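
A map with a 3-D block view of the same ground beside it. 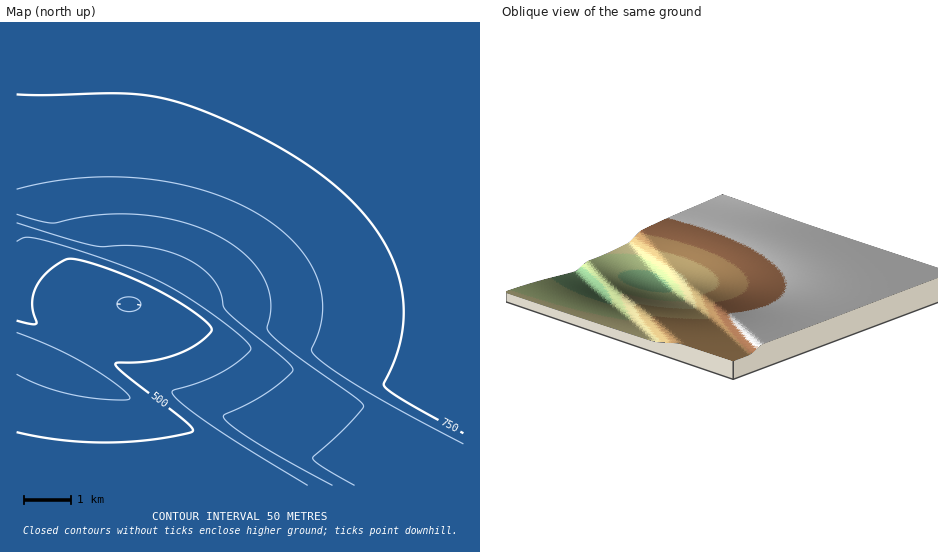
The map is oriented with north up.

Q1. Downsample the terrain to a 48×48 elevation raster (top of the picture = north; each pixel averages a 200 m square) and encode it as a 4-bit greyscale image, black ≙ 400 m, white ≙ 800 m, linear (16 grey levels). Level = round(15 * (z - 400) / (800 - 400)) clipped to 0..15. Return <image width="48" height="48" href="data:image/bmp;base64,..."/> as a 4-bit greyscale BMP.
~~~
<image width="48" height="48" href="data:image/bmp;base64,Qk32BAAAAAAAAHYAAAAoAAAAMAAAADAAAAABAAQAAAAAAIAEAAATCwAAEwsAABAAAAAAAAAAAAAAABEREQAiIiIAMzMzAERERABVVVUAZmZmAHd3dwCIiIgAmZmZAKqqqgC7u7sAzMzMAN3d3QDu7u4A////AFVVVVVVVVVVVVVVVVVVVWZ4maqqqqqqqkRERERERFVVVVVVVVVVZniZqqqqqqqqqkRERERERERERVVVVVVWeImaqqqqqqqqqkRERERERERERERFVVZniZmZqqqqqqqqqkREREREREREREREVWeJmZmZmqqqqqqqq0REREQzM0RERERFZ4iZmZmZmaqqqqqrzUMzMzMzMzMzM0RWeIiJmZmZmZqqqqvM3jMzMzMzMzMzNFZniIiIiZmZmZmqq7ze7jMzMiIiIiIzRWd3d4iIiJmZmZmqvN3u7jMiIiIiIiM0VmZ3d3eIiIiZmaq83d7u7iIiIhERIjRVVmZmZ3d3iIiJmrzd3d7u7iIhERESI0RVVVVmZmd3eIiZq83d3d7u7iEREREjNERERVVVZmZ3d4mrzN3d3d3u7hERESIzRERERERVVWZneJq8zN3d3d3u7hERIjMzMzMzNERFVVZniqu8zM3d3d3u7hEiMzMzMzMzMzREVWaJqru8zM3d3d3e7iMzMzMyIiIjMzNEVniaqru8zMzd3d3e7kRDMzIiIiIiIzNFZ4maqru7zMzd3d3e7kRDMzIiIiIiIzRWeImZqru7zMzd3d3e7kRDMyIiIiIiNFZ3iImZqru7zMzd3d3e7kRDMzIiIiIjRWd3iImZqru7zMzd3d3e7kRDMzIiIjNFZnd3iJmaqru8zMzd3d3u7kREMzMzM0VmZ3d4iJmaqru8zM3d3d3u7lREQzM0VWZ3d3eIiZmqq7u8zM3d3d3u7lVEREVWd3d3d4iImZqqu7vMzN3d3d7u7lVVVWd3d3d4iIiZmaqqu7zMzN3d3d7u7mZmd4iIiIiIiJmZmqqru8zMzd3d3d7u7neImZmZiImZmZmaqqu7vMzM3d3d3e7u7omamZmZmZmZmaqqq7u7zMzN3d3d3u7u7qqqqqqqqqqqqqqru7u8zMzd3d3d3u7u7ru6qqqqqqqqqru7u7zMzM3d3d3d7u7u7ru7u7u7u7u7u7u7vMzMzN3d3d3e7u7u7ru7u7u7u7u7u7vMzMzM3d3d3d3u7u7u7szMy7u7u7u8zMzMzMzd3d3d3d7u7u7u7szMzMzMzMzMzMzMzN3d3d3d3e7u7u7u7szMzMzMzMzMzMzN3d3d3d3d3u7u7u7u7szMzMzMzMzMzN3d3d3d3d3d7u7u7u7u7t3MzMzMzd3d3d3d3d3d3d3e7u7u7u7u7t3d3d3d3d3d3d3d3d3d3d3u7u7u7u7u7t3d3d3d3d3d3d3d3d3d3d7u7u7u7u7u7t3d3d3d3d3d3d3d3d3d3u7u7u7u7u7u7t3d3d3d3d3d3d3d3d3d7u7u7u7u7u7u7t3d3d3d3d3d3d3d3d3e7u7u7u7u7u7u7t3d3d3d3d3d3d3d3d3u7u7u7u7u7u7u7t3d3d3d3d3d3d3d3d3u7u7u7u7u7u7u7u7u7u7t3d3d3d3d3d7u7u7u7u7u7u7u7u7u7u7u7t3d3d3d3e7u7u7u7u7u7u7u7u7u7u7u7u7t3d3d3u7u7u7u7u7u7u7u7g=="/>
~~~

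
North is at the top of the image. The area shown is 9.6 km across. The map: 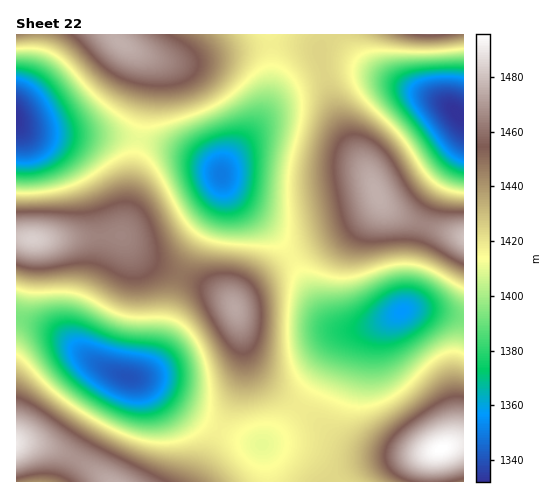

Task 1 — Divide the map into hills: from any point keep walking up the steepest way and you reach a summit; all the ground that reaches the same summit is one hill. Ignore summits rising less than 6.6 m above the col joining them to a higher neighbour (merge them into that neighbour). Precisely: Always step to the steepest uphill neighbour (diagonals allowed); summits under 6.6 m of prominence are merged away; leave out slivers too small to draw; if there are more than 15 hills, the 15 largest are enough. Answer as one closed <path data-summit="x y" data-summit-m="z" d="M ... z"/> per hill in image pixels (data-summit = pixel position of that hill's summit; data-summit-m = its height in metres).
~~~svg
<path data-summit="377 194" data-summit-m="1476" d="M354 68l-24 0-10 2-30 15-18 18-46 60-5 9 5 14 8 11 24 21 29 31 36 66 6 7 12 7 29-2 22-9 14-10 4-17 5-38 7-27 19-41 23-41 0-27-5-1-7-8-22-12-59-24z"/><path data-summit="32 239" data-summit-m="1483" d="M17 124l-1 193 39 15 34 26 24 14 14 5 11 0 12-10 10-16 21-77 37-70 3-13 0-18-8-7-24-12-43-14-34-4-77-3-10-3z"/><path data-summit="235 308" data-summit-m="1474" d="M222 178l-2 19-4 13-35 64-21 77-10 16-7 8-11 3 18 6 54 38 33 16 26 7 15-12 22-25 37-68 5-5 16-5-17-1-12-7-12-17-30-56-22-24-31-28z"/><path data-summit="120 43" data-summit-m="1476" d="M269 34l-252 0-1 89 4 4 15 6 77 3 34 4 43 14 24 12 8 7 5-10 28-35 12-21 6-27 0-31z"/><path data-summit="441 449" data-summit-m="1496" d="M423 309l-20 1-22 13-32 9-12 8-37 68-14 17-24 20 7 37 195-1 0-164z"/><path data-summit="17 443" data-summit-m="1490" d="M17 318l0 164 251-1-2-24-4-12-25-7-33-16-54-38-10-5-27-7-24-14-34-26z"/><path data-summit="463 238" data-summit-m="1480" d="M463 145l-22 40-19 41-7 27-6 44-5 13 19-1 35 7 6 0z"/><path data-summit="430 35" data-summit-m="1457" d="M463 34l-121 0 0 4 5 9 15 15 15 10 22 12 46 19 14 13 4 1z"/>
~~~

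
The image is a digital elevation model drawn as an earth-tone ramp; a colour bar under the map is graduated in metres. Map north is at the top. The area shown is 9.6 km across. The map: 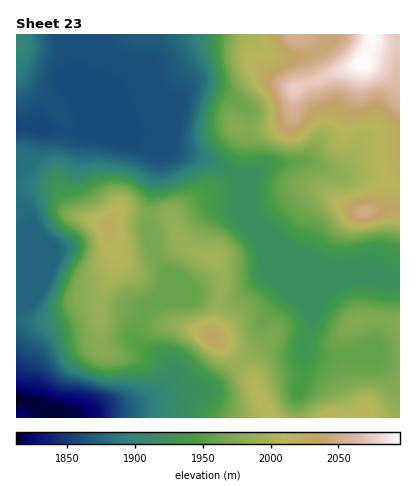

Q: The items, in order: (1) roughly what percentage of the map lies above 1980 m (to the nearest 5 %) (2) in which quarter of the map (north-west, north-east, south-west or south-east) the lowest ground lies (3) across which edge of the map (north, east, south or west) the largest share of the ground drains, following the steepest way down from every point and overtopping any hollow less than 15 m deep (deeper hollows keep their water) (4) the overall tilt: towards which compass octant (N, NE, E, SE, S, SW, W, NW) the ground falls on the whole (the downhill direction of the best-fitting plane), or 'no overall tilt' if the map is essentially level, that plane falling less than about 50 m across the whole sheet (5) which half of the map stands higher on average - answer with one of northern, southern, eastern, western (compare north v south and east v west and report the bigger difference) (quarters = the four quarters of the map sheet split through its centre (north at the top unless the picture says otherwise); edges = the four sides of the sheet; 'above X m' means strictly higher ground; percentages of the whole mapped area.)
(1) Ground above 1980 m makes up about 30 % of the sheet.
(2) The lowest ground is in the south-west quarter.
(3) Drainage is mainly to the west: more ground falls towards that edge than towards any other.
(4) The general tilt is down to the west (the land rises towards the east).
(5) On average the eastern half of the map is the higher ground.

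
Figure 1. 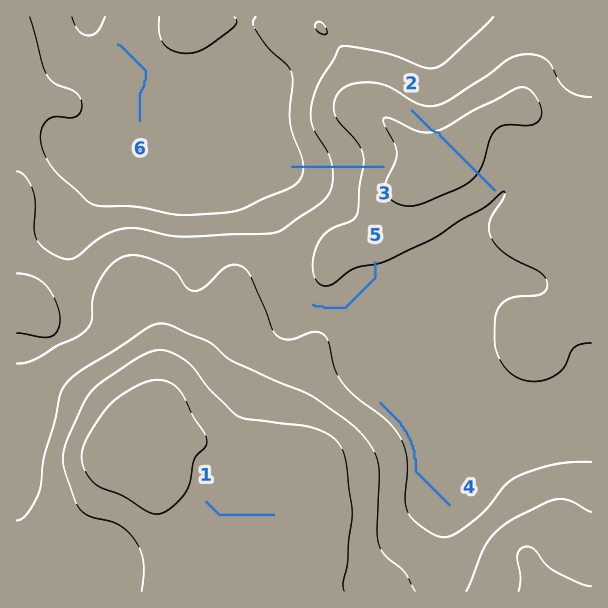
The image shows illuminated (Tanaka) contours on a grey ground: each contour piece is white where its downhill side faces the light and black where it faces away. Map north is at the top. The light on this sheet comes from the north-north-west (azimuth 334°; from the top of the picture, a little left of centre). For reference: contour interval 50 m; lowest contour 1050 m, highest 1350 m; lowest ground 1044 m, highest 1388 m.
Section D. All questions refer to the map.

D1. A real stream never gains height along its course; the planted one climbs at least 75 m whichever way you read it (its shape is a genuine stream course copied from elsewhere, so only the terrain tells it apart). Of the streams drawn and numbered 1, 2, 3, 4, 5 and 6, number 2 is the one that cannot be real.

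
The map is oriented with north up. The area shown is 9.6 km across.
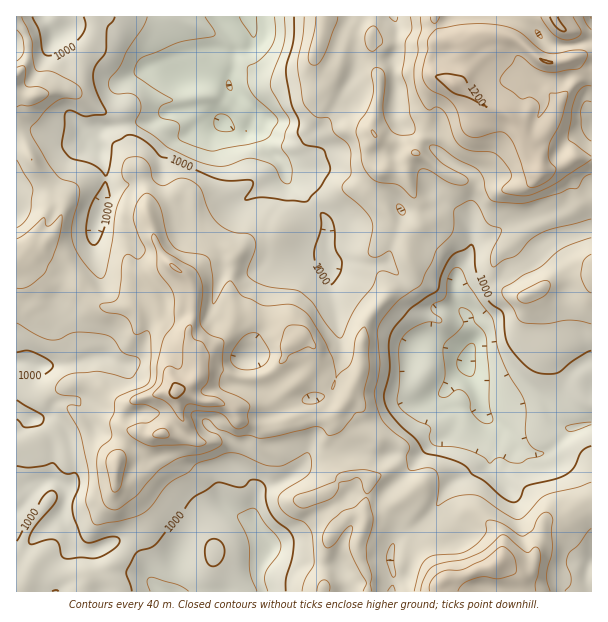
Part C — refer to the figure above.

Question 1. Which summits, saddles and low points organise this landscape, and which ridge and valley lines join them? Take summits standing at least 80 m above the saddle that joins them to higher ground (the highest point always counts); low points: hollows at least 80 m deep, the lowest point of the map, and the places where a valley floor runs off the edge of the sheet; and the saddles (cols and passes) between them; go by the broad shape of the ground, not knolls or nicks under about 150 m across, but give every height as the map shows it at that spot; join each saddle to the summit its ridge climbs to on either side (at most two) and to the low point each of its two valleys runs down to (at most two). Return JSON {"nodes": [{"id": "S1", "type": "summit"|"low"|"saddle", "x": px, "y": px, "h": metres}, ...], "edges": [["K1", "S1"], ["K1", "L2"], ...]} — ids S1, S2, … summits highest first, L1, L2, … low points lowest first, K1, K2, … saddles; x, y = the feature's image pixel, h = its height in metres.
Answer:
{"nodes": [
{"id": "S1", "type": "summit", "x": 453, "y": 84, "h": 1222},
{"id": "S2", "type": "summit", "x": 176, "y": 392, "h": 1209},
{"id": "S3", "type": "summit", "x": 495, "y": 564, "h": 1193},
{"id": "L1", "type": "low", "x": 467, "y": 365, "h": 870},
{"id": "L2", "type": "low", "x": 224, "y": 123, "h": 872},
{"id": "L3", "type": "low", "x": 269, "y": 546, "h": 940},
{"id": "K1", "type": "saddle", "x": 335, "y": 453, "h": 1066},
{"id": "K2", "type": "saddle", "x": 26, "y": 36, "h": 1047},
{"id": "K3", "type": "saddle", "x": 407, "y": 531, "h": 1046},
{"id": "K4", "type": "saddle", "x": 407, "y": 284, "h": 1044},
{"id": "K5", "type": "saddle", "x": 555, "y": 440, "h": 966}],
"edges": [["K1", "S2"], ["K1", "L1"], ["K1", "L3"], ["K2", "S1"], ["K2", "S2"], ["K2", "L2"], ["K3", "S2"], ["K3", "S3"], ["K3", "L1"], ["K4", "S1"], ["K4", "S2"], ["K4", "L1"], ["K4", "L2"], ["K5", "S1"], ["K5", "S3"], ["K5", "L1"]]}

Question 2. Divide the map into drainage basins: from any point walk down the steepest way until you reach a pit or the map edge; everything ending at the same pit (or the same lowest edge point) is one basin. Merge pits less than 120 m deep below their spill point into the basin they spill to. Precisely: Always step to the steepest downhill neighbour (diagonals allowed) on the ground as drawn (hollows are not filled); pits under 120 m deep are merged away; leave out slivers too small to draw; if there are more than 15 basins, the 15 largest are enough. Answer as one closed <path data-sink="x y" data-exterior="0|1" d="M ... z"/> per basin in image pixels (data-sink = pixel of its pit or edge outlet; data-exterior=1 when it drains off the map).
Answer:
<path data-sink="467 365" data-exterior="0" d="M591 16l-265 0-6 25-4 9 0 9 10 9 10 1-8 11 0 7 5 5 8 5 19-1 18 5-6 24 2 15-6 15 4 9 10 7-6 8-4 12 19 33 18 12-1 16 6 23-7 9-15 6-25 30-6 25 0 23-7 18-4 0-9-6-18-6-10-9 0-18-8-9-5-1-4 3-9-10-8-5-22-6-6-5-16 1-5-16 1-40-18 0-7 3-17 14-5-1 10-9 5-11 0-13-6-39-4-4-15-1-4 4-18 8-4 3 0 5 6 21 6 13 12 14-22 17-7-6-5 0-6 10 0 16 3 5 23-4 2 5 8 5 9 0 8-4 7 0 1 8-5 11 0 12 10 12 1 18-3 9-8 6-11 4-3 2-13 0-23 6-12 10-4 6 2 12 5 4 10 2-8 2-5 7-10 20 0 15 3 2 10 2 18-11 9-8-4-8 2-16 10-4 16-18 8 14 2 8 8 5 12 0 6-5 6-12 11-9 1-4 6 9 26 7 10-1 21-11 36 0-3 21 4 9 3 15 7 15-18 16 19 25 14-1 5 3 0 8-6 15 0 12 10 24 0 14 223 0z"/><path data-sink="224 123" data-exterior="0" d="M324 16l-307 0-1 5 6 6 6 14 0 15-4 12-8 7 0 50 18 40 12 17 4 10 0 15-19 39 10 1 4 5 15 6 18 20 6 15 12 11 15 4 21-2-2-13 4-12 4-4 5 0 7 6 22-17-12-14-6-13-6-26 4-3 18-8 4-4 15 1 4 4 6 39 0 13-5 11-10 9 5 1 20-16 24-2-3 41 5 16 16-1 6 5 22 6 8 5 9 10 4-3 5 1 8 9 0 18 10 9 30 12 8-18 0-23 6-25 25-30 10-2 8-7 4-11-6-18 1-16-18-12-19-33 4-12 6-8-10-7-4-9 6-15-2-15 6-24-18-5-19 1-13-10 0-7 6-9-8-3-10-9 0-9 9-26z"/><path data-sink="269 546" data-exterior="0" d="M41 247l-12 1-13 12 0 331 350 1 2-2 0-12-10-24 0-12 6-15 0-8-5-3-14 1-19-25 18-16-7-15-3-15-4-9 3-21-36 0-21 11-10 1-26-7-6-9 0 4-12 9-6 12-6 5-12 0-8-5-2-8-8-14-16 18-10 4-2 16 4 8-9 8-18 11-10-2-3-2 0-15 10-20 5-7 8-2-10-2-5-4-2-12 4-6 12-10 23-6 13 0 3-2 8-2 7-4 6-7 1-18-3-9-8-9 0-12 4-5 1-13-8-1-8 4-9 0-6-2-4-8-17 4-6 0-3-2-19 2-14-2-15-13-12-24-12-11-15-6z"/>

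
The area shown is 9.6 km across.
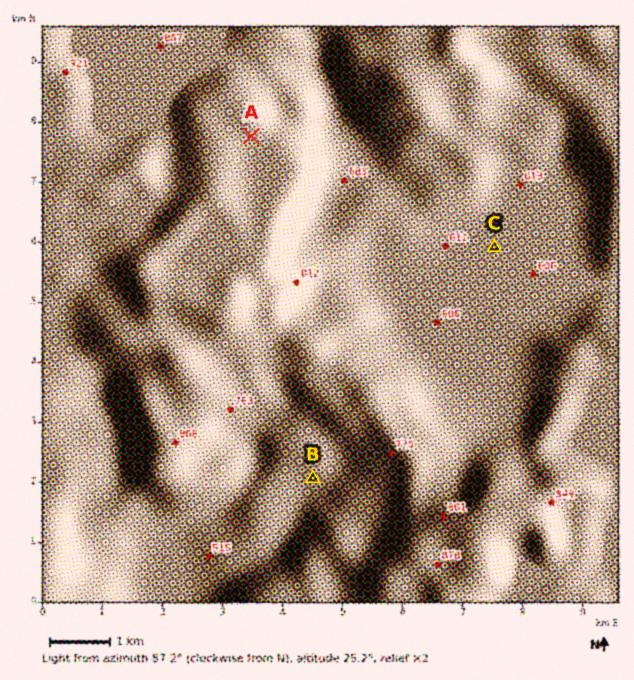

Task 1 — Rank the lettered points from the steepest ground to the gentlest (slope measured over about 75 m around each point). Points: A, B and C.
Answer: B A C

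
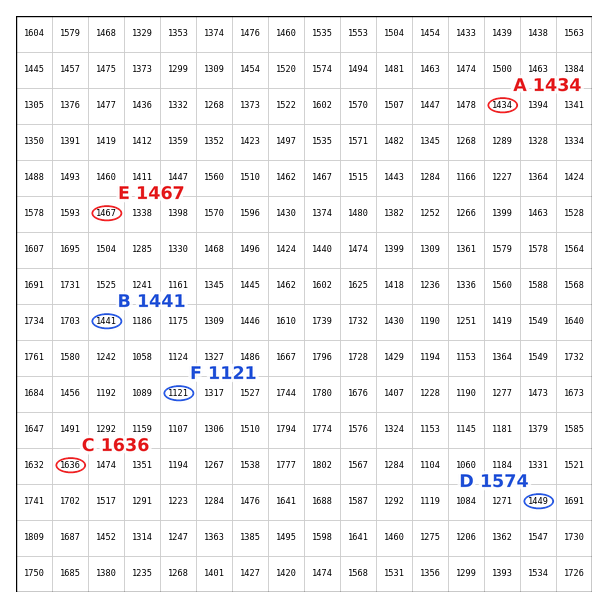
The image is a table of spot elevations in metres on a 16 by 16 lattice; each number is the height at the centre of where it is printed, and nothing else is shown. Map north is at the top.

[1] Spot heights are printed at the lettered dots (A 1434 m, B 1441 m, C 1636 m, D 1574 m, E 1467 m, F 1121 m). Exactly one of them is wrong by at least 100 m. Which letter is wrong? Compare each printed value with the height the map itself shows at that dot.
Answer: D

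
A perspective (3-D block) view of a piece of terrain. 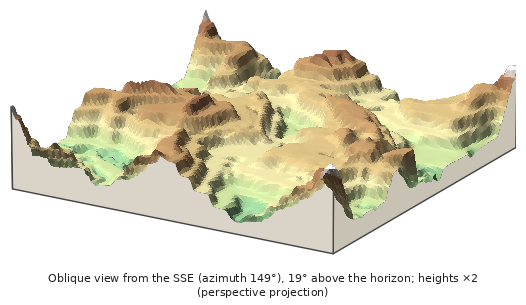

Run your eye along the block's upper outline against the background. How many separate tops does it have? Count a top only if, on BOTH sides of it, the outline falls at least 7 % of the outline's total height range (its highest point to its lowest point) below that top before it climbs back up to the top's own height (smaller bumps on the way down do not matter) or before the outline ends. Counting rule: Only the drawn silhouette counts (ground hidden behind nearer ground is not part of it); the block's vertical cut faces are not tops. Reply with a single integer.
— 2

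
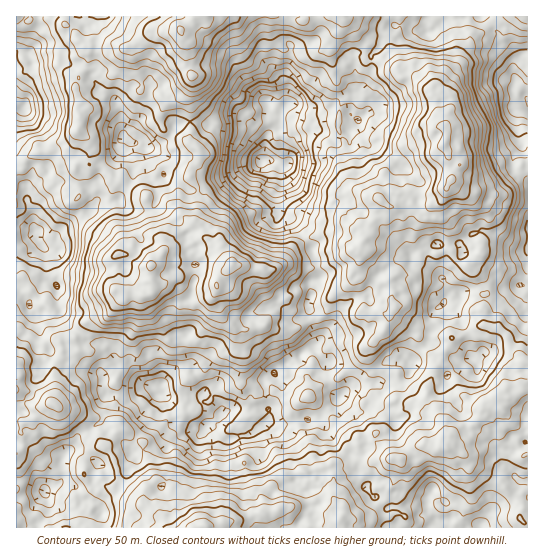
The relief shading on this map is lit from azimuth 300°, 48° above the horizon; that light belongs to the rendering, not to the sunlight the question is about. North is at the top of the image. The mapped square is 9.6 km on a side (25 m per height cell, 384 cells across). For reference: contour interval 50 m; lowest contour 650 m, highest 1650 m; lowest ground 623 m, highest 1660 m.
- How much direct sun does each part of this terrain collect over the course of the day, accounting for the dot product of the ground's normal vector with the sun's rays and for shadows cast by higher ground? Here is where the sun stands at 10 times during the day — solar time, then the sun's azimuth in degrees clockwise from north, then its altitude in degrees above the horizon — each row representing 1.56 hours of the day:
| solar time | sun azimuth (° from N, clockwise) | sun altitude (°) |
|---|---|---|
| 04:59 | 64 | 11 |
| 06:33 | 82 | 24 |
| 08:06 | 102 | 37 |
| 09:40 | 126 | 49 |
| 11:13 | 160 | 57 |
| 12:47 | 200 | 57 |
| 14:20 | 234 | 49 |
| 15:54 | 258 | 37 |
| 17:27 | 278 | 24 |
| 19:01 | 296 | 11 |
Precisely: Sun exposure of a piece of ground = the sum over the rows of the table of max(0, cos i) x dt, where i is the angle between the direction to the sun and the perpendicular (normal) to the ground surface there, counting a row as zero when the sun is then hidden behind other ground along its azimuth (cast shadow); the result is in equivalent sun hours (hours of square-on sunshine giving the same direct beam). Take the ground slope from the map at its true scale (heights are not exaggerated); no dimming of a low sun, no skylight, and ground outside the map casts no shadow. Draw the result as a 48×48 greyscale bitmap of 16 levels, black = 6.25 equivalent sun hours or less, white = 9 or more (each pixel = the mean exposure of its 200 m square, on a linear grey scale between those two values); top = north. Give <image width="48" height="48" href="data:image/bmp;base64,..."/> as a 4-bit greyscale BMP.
<image width="48" height="48" href="data:image/bmp;base64,Qk32BAAAAAAAAHYAAAAoAAAAMAAAADAAAAABAAQAAAAAAIAEAAATCwAAEwsAABAAAAAAAAAAAAAAABEREQAiIiIAMzMzAERERABVVVUAZmZmAHd3dwCIiIgAmZmZAKqqqgC7u7sAzMzMAN3d3QDu7u4A////AMyoeqZ4y8t2iYzd7u67zd3N3evd7tzd3cmZrMq6vczHRYmJvN7czMuazbzO7u7MvLlpzM3bq7mZV4h6l1ds3Mmb3tyqze7d28uZq97cisvMp2Rpq7i7y6it7uyYzu7d3dzczd3Nlqy6dlVWZ73dzLvd3u273u7cve3du7q8tlWGM3m5Qnmr3c3e3e7M7u3c3u3cmc3cu6dmVlVouYd6iKzLrM7d7tze3c7t293b3smFZ3ZEiGeYdZ3clq3t3cze2+7u3bu963mpiq3Kh2l3mIrNyYqbzM3u3t7e7dq9lorN3Lre3My3rIZnmHmKqt3u7Kzu7duWWKq97dqd3N7t7Lupvcvbma3u3OvNupdZi5eczd3e7d3d2Xrczt3bvLzt7dt5iJm9uGiu7M7u7turvMqdmJrJq6Wczrh3ipzNzbut7N3dypmave3d3KisqWRqvLu6u8zN3czMvd7u3KmLmb7u3bit2rhpzMzL3u7e7tzN3u3d3dyIib3uy5iszKyYzZfL3d3u7czd3t7u3d23m8zt3dzM7dvKyYmszMze7dy7vN3u7u3Lqbud3e3M3u3tyJaWiu3MzM3MvM3t7d3M283c3uzKmc7smmZoab3MzNzdy+7Kmcy7zc3u3t2nerupqnrZmszNzdzcze7cy77JndrM3dypq7y7zJyUh8ze7t3crN3d3dzIW+3My8zNzKzbrMmDqHm7vN3dq83c3Myqd93t3czNzd3MqdqquoaKm9zMuq7u3czKqL7tvdzL3u7d3KZUV6vdus3My6zcqYu4vc3u26ze7d3cuqdVZnid2Yzc3bliQkeGzN7t3c3d7L3Lqre7uYVYuoq73ctQERSLyrvc3e7b3dy83ZnNypmHerq83LlAAABa3K3N3u7d3crNyqve3IVmVVWc23VWVUZqy8vN7u7c3e3dvNzd3dllapeJd2U3u6u5rLqt7t3u7d3tvKzd3e3KzduoiIQCVBVGnLze3MvNzN3Ny73tzN7uyoqKzGIjEgAFi9yqrLuc3dvJed3dzu3dyaqd2mUxAAAXVrlnqImozMqVS+3d3u7Ku73L3bhyAAAmZoiJiIzcvclXfM7t3d2lWWirzsmaZVg4ynZza9ze7Khph5u93u2WVHvd24mrqLuYqXaHfN2t3IeZdGJYzuyXrM3at4q9uruXWrqsp73LzLqpdBBXnMuazN25qsurzLmKnKqKh3vN3JmEQhSJe82s3c7d7sisurlpq5rKmIV7uWRFQ3u8q9ur7u3d7tzMZ6dHnM3dq6qrumVombzMzau97dvO3MzKmbuZztzd3czdyWR6m+3MzMzt3MvN3czcqcuL3tze3dqblmd5m9zMzL3d3c3My7vczMys3u3tzduXmJrMq9q7vN3u3N3e3Lze3du93tztuKp2aqrd3My7ze3d7N3e7czu3dyt7t3cuXQRV4re7e7M3buqre7e3N3u3cu9zu3du3VYeLze3d3d7KuZu9zN3t3t7czNze7durzMu6vN7e3bqst5qnho3t7t7d7d7u3d3u7cu6nO7g=="/>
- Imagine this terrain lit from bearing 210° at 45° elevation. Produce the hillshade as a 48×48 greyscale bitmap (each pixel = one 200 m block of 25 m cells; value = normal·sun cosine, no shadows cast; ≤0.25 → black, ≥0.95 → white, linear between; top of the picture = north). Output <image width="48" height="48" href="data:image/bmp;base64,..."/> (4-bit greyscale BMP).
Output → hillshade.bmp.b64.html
<image width="48" height="48" href="data:image/bmp;base64,Qk32BAAAAAAAAHYAAAAoAAAAMAAAADAAAAABAAQAAAAAAIAEAAATCwAAEwsAABAAAAAAAAAAAAAAABEREQAiIiIAMzMzAERERABVVVUAZmZmAHd3dwCIiIgAmZmZAKqqqgC7u7sAzMzMAN3d3QDu7u4A////AHd2Z3eaqrmGVEVWq8u5qoh2ipeLy73LunZniIm7u6h2Q0VXmZmJqodmmoibu8zLumVpqazbqoZ3RFRGdmVYmoVHqpmazdvMuWarq9y6iIiHZUI1ZmVpqWR6u6ms7tvMqYnMvMqahndlMiJFRXiqmGerzcrO/su5mpq7vKiqdmRDEkVmRWeIiHm83cvf7bmZzZqpupvIeGRDJERVZ2VXZnmrupve3JibzJqr3LyoqnVDNEVUVlVmVHqqhou7uYirqavN3LmKp0VVZniXdmd1V4iZdoh4h4mruqvNy6mZY0Z4mqmqqaqGiYd3Z4d5doq7uavduYdkJGaJqqqrqru7uXiHiqmoZpu7mMu7dkRVVlWKmrzcu8vMp4mpm6qnaamqmah2REWJdVi8us3su6qpeLqpmImXeWWJm3dmVVe6iKzcvM3bmImHesy6qYiIdlV4iWeHZ3m6rN3svN7cqqqYib3cqYiZl2iIiVaImau7zM3t3e7sqruYir3rqJupmIqZqUaJqqq83M7t3d3bq8y6rN3bq82pqqzLl2eKmqvd3d7Mzd7bvMy7zMy7y8yqqr3chWZ3es7u7u283v7Ku6qq3d3Lu7qZeKy5VVaHes7+7tzN7+yZmIiKzd3Luql2aKqGVmiom97u7czd3uy6mZmZzduqqpdnmal2d4qHq87czLu7zdzJm6mKvMy6qYeKu6mHZql4u6u5iqqqu8upvKmaqs26qYiavduXd4d5u6qXiqmZqqury5mau8y6qYiK3tuZmGVnibu6qqmIq6qodmZozdy7qIic3LqYZWVomaqaqHiIq6hBERNHvdy6mZq7uqqGZmaby6h4eIiIm6YQAAJJzLupmru7u6h3dnjN3KiGV4ZoqnQAAAJay7qZm8zN26mpdpve7ad0NVRplkIAI0aKu7mJvM3dy8zJZqzu/rh1aHaHVDECRXiZu6mry7zMzN24dqzu3Kupu5h1VTABM1Z4q6vLqaq93cqYdbzcuqvMuXd3hiABETRomqqYeIms25d1M83LvLzKhmiKpjEAATR5iJhmd3m7qXVBJrzMzLuWZ4mqqFIRFGiamHZnd5zsuXMSaqzMy7pkVmmrulI1es3MuWVmat3duVEUd5qrzMlUZ5vMtzNYre7tuXd4i93MpzI1VWVpzbdHrO7KhEVovd3smpiKqr3Ll1NDRjN5rJZq3u2ph3VYq7zLu6iZmau7hkIQNVerq5iL7tzNuoRpmbqry6q6mpmpdRAARrzMy4eM3dzdy4aZebq93LzLzLu5dAADeO7d24et3MvO65iYnd3/7cy87t3JcwAUiu7d2orNy7ve6oeKzt7/7cvO/9uXUgE2nNzduavN3M7ut2ac3M/+3bzd3bl1QzRpvbvcq8ze3d7tp2e8q9/u7bvLqHZCNEV6zM3bzczNzN7tuIm6rN3d27y6llMSNEaavO7c3Jmpm97tqZrKvM3tzMy6l1M1Zmeazd3dyXiImrzKmqu6vN7tzdupmHeJd2ab3szMt4d5qZmYq7u6ve7s3cuYiJqod1Ws7g=="/>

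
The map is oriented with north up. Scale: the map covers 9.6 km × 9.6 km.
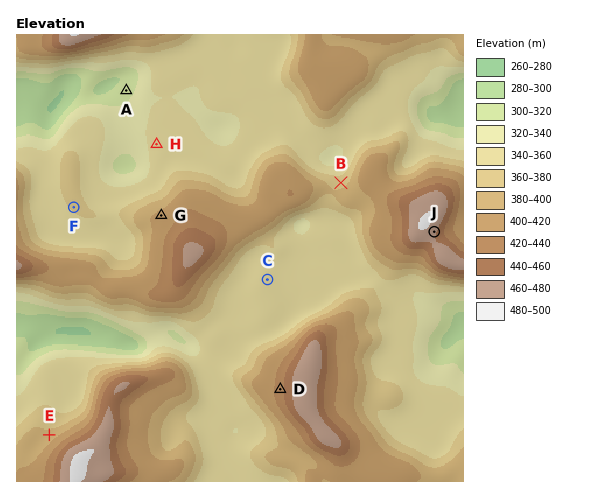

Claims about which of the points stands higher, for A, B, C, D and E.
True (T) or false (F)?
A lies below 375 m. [T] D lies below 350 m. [F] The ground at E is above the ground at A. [T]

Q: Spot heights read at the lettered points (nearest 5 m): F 365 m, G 405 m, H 345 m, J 465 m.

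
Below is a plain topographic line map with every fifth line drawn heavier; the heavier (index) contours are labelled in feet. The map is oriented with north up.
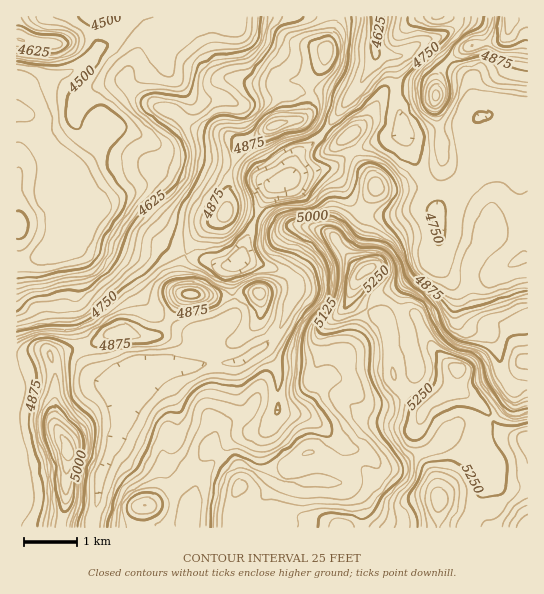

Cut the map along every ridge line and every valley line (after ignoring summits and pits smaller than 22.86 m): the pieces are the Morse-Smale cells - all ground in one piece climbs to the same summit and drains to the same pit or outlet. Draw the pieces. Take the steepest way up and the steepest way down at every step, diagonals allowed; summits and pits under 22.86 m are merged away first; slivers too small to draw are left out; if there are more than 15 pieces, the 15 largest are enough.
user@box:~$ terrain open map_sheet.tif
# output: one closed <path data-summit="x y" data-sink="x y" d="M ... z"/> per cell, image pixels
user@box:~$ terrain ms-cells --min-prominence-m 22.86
<path data-summit="527 527" data-sink="17 113" d="M527 228l-20 0-16 4-20 33-2 18 8 32 9 9 20 3 10 14 5 17 6 4-5 2-15 16-26 20-8-1-16-12 0-18-7-4-15-15-18-34-31 9-8-10-9-6-21 41-11 11-25 41-13 10-18 0-4-2 0-39-15-23-24 15-73 2-14 4 0 2 4 2 14 16 8 24 0 22-12 19-1 11 7 18 20 23 0 21 170 1-1-27-11-13-14-6 4-3 2-6 4-18-1-9 23 9 12 12 8 1 7-1 28-15 11-3 12-12 4-1 10 7 18 16 10 12-2 14-14 29-4 13 60 1z"/><path data-summit="67 450" data-sink="17 113" d="M71 233l-4 7-14 11-23 9-14 2 1 266 74 0 6-23 4-32 16-38 7-36 5-16 8-7 17-8 11-3 33 0 3-2 3-9 2-23-17 1-11-4-21-13-9-9-29-39-38-22-9-8z"/><path data-summit="275 125" data-sink="17 113" d="M334 16l-152 0-6 19-12 15 0 7 4 13 12 13 9 16 0 8-2 6-20 25-8 5-8-2-28-13-17-1-10 23-27 27 0 14 6 11 8 6 23-3 16 2 16 10 27 26 20 10 16-22 24-18 4-38 10-30 23-12 13-9 24-4 9-7 3-8 0-23 13-21 9-31z"/><path data-summit="527 527" data-sink="378 17" d="M377 53l-16 30-38 50 11 10 5 0 7-6 10 21 20 27 0 4-17 32-16 12-6 6 0 3 4 5 10-8 16-23 27 0 24-7 13 0 6 5 3 11 0 16-7 17-23 21-32 17-10 13 10 6 8 10 31-9 18 34 15 15 7 4 0 18 16 12 8 1 26-20 15-16 5-2-6-4-5-17-10-14-20-3-9-9-6-22-2-23 4-12 18-26 6-3 31-2 0-110-19-2-26 0-3 2-1 29-6 23-6 12-26 22-4 8-5-17-13-24-16-41-6-28-4-43z"/><path data-summit="527 527" data-sink="17 113" d="M181 16l-87 0 6 18 0 13-4 6-15 14-19 8-29 8-10 7-7 16 1 155 8 0 17-5 19-11 10-10 4-13 1-16-7-15 0-14 27-27 10-23 17 1 28 13 8 2 8-5 20-25 2-6 0-8-9-16-12-13-4-13 1-10 14-17z"/><path data-summit="143 506" data-sink="17 113" d="M150 371l-13 5-9 10-11 49-17 43-7 50 98-1 0-21-20-23-7-18 1-11 12-19 2-13-4-20-8-17z"/><path data-summit="439 499" data-sink="17 113" d="M449 436l-4 1-12 12-11 3-28 15-7 1-8-1-12-12-23-9 1 9-4 18-2 6-4 3 14 6 11 13 2 27 105-1 4-13 14-29 2-14-10-12-18-16z"/><path data-summit="366 270" data-sink="17 113" d="M341 247l-22 12-23 20 0 12-16 38-19 18 16 24 0 39 4 2 18 0 13-10 25-41 16-19 14-31-1-3-14-11 3-14 9-12z"/><path data-summit="511 18" data-sink="378 17" d="M455 16l-77 0-3 14 0 20 3 5 16 2 28-14 5 0 24 25 18 11 6 24 6 13 46 0 1-98-15-1-2 6-6 4z"/><path data-summit="190 294" data-sink="17 113" d="M75 203l1 11-4 23 13 11 34 19 29 39 9 9 21 13 11 4 24-3 20-12 1-21-43-1-6-4-4-14 0-11 4-12-26-15-26-26-15-8-35 3z"/><path data-summit="527 527" data-sink="285 182" d="M323 135l-27 22-7 21-6 5-8 1-6 6-14 30 19 7 23-2 17 3 16 5 7 7 22-19 17-32 0-4-20-27-10-21-7 6-5 0z"/><path data-summit="366 270" data-sink="378 17" d="M431 209l-13 0-24 7-27 0-10 17-16 13 2 4 21 21-9 12-3 14 13 11 2 1 5-7 10-9 16-6 12-8 23-21 7-17 0-16-3-11z"/><path data-summit="435 97" data-sink="378 17" d="M427 43l-5 0-29 15 6 52 5 21 6 4 7 0 57-11 6-9-5-12-6-24-18-11z"/><path data-summit="275 125" data-sink="285 182" d="M306 120l-31 4-13 9-23 12-10 30-3 37 9 0 18 7 3-1 13-28 6-6 8-1 6-5 7-21 27-23z"/><path data-summit="19 39" data-sink="17 113" d="M93 16l-77 1 1 88 3-11 10-10 40-12 11-5 15-14 4-6 0-13z"/>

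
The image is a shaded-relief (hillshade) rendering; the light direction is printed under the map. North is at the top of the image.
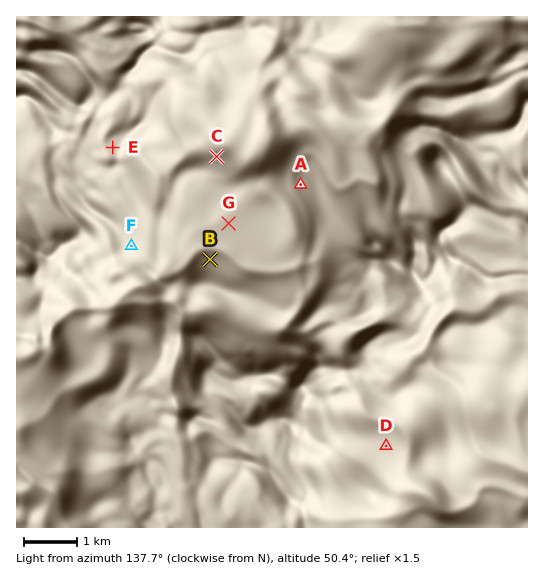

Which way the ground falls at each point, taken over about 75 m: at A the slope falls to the W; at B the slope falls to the N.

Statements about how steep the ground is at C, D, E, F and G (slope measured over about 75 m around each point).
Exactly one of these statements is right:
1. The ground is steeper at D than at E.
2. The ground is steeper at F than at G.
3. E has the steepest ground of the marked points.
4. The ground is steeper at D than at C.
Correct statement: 2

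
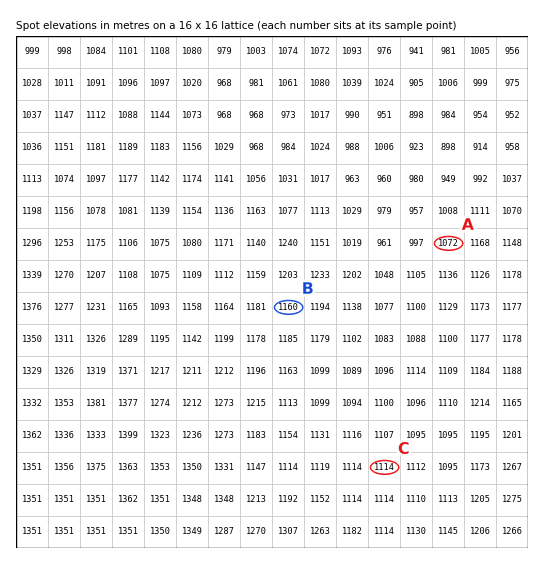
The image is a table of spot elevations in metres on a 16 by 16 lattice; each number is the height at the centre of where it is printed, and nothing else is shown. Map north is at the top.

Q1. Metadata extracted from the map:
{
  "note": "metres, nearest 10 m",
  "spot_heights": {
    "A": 1070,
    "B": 1160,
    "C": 1110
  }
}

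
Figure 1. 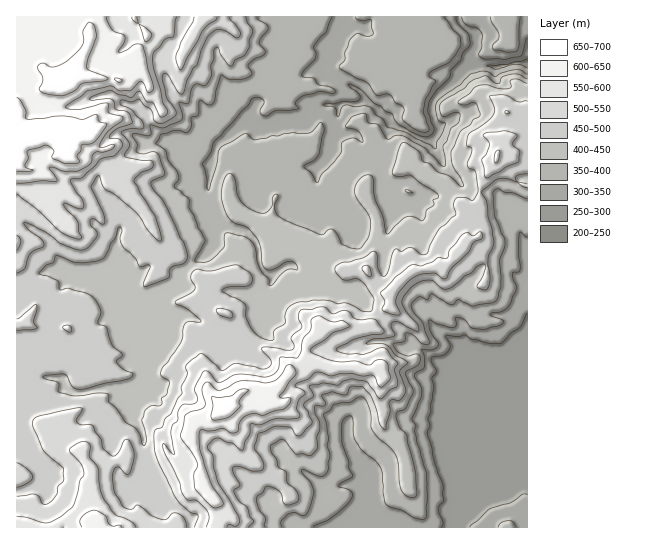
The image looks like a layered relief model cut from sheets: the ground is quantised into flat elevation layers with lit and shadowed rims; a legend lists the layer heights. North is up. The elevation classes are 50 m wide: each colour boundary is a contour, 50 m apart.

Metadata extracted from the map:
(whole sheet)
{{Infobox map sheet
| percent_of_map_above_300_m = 92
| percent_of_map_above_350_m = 84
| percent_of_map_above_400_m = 64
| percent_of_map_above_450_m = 46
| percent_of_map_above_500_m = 26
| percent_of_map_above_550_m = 15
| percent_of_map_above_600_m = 8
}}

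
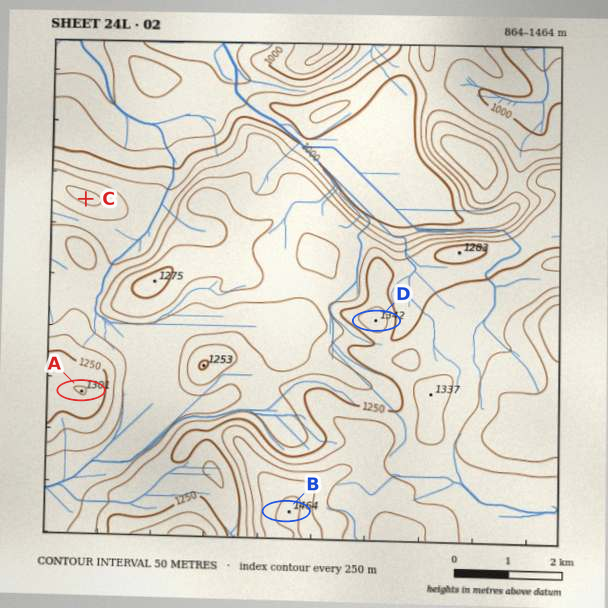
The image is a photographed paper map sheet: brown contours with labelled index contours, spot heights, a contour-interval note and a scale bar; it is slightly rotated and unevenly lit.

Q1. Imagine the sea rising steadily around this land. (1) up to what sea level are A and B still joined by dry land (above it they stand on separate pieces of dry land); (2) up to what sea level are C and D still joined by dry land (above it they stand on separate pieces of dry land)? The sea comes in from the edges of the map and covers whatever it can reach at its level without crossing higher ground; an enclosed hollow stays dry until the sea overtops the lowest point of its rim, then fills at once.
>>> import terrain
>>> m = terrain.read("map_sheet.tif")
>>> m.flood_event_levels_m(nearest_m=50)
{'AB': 1150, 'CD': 1100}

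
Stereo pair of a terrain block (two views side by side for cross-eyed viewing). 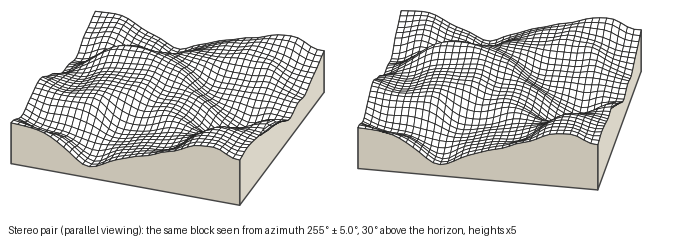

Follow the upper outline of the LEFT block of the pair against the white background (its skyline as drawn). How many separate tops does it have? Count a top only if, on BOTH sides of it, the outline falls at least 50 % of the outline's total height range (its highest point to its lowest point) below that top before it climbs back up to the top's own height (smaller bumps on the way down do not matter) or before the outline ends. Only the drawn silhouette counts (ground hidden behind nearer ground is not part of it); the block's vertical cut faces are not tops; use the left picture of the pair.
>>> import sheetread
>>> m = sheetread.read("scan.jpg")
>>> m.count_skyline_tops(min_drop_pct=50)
0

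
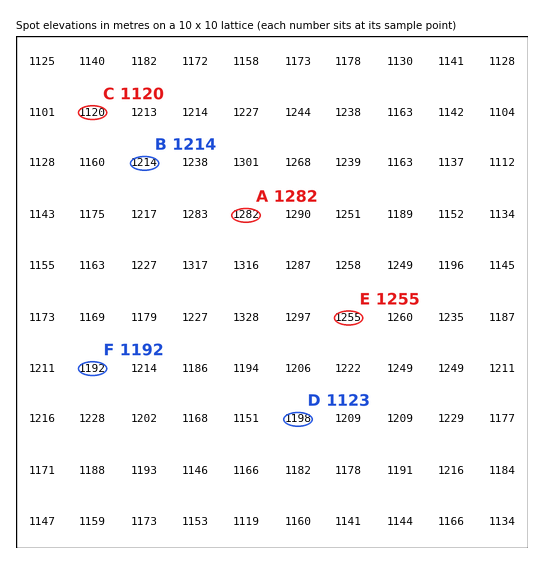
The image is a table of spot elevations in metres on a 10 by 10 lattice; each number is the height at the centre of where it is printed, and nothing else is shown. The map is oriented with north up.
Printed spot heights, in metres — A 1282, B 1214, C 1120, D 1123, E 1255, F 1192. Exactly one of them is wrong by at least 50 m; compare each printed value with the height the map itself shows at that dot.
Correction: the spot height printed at D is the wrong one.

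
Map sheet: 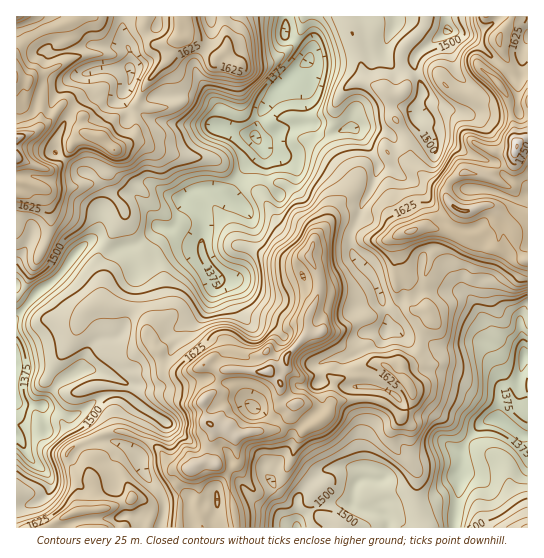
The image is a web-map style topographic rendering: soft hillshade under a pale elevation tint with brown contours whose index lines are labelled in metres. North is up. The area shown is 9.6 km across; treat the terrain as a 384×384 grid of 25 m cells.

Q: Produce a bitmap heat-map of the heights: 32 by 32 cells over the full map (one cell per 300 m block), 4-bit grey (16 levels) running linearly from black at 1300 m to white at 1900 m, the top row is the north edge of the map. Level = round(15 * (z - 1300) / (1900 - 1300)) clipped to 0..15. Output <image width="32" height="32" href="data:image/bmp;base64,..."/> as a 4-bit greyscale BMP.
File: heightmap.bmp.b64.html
<image width="32" height="32" href="data:image/bmp;base64,Qk12AgAAAAAAAHYAAAAoAAAAIAAAACAAAAABAAQAAAAAAAACAAATCwAAEwsAABAAAAAAAAAAAAAAABEREQAiIiIAMzMzAERERABVVVUAZmZmAHd3dwCIiIgAmZmZAKqqqgC7u7sAzMzMAN3d3QDu7u4A////AHiZmYiImYmGVFVUREVDRWZmeZmYiJmJh2VVRERVQ0RFZViIiHiZiYd2VUREVUIzRENYiId5q6mXd1VERGVCI0MzZ4h3iau6mIhmVVZlMjMyI0Z3d3eKu6qZh2ZndTMjISM0VnZleruqqql2eIZUIREiNEVlVou6mauqiIiHZTIiJEVVVWeKqpq6mYiImHVCIiRERVVnmqqruoiIiZh1QyIkVVVWd4qqq7qIeIiHdkMxJFVVVnd4mZmbqYd3d3VDMjVWZVZ2ZndnmrqHZnd2REM1VmZmZmVFVom6h3Z4dlVEM0VmVVZUM0Z5qodnd3ZmZUQ0VVRFQyI1iaqHaId2d3hmQ0VERDIjRoqpdniHd4iaZ2M0REMiNFV5qXeJmImaqnd1RFQzMjREZ5l3iqqqqqp4hlVVQzIzNFaIdniaq7qqmYdVVEMiIjQ0Z3Z3iKuqqaqXZlVEMiMzM1Z2Z3eaqqqql2d2VVRDIiJFZmZneqqruYiJmHZVQyEiNFVWZmiavLqJmYh2UyIRIjM0VmVXmauamZh3dlMiISIjM1ZVV3iaqZiHd3dkMzERJERWVWd3mamId2d3dVVSERNVZmV3eKmph2ZmiHZ4dSESRVVWd4qYmIiHZoiHiHUxEkVVVWaImJmIh3eJmIh0IhNVVVVFaJiZmZh3iJh3ZCM0VVRVRGiY"/>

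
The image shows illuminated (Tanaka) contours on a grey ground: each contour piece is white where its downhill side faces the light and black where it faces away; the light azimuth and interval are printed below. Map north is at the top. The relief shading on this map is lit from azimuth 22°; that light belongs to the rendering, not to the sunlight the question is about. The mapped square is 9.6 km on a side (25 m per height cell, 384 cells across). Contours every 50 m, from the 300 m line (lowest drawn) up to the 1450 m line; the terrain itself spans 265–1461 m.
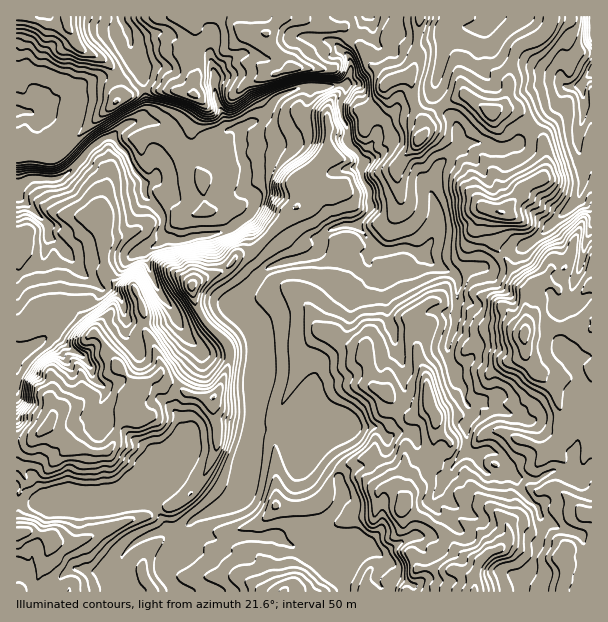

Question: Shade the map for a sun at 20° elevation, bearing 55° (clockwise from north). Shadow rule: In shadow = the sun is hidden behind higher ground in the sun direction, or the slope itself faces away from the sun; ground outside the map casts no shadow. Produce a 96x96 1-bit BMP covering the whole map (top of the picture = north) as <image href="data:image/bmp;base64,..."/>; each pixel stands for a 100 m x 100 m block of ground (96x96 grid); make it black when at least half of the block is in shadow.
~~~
<image width="96" height="96" href="data:image/bmp;base64,Qk2+BAAAAAAAAD4AAAAoAAAAYAAAAGAAAAABAAEAAAAAAIAEAAATCwAAEwsAAAIAAAAAAAAA////AAAAAAAAAAAABgAABwAAAAAAAAAAAAAAB9AAAAAAAAAAAAAAD+8AAAAAAAAAAAAAD8AAAeAAAAAAAAAAD8AAAeAAAAAAAAAAB8AAAMAAAAAAAAAAf4AAAAAAAAAAAAAA/gAAAAAAAAAAAAAB/gAAAAAAAAAAAAAD/wAAAAAAAAAAAAAB/wAAAAgAAAAAAAAB/wADgHAAAADAAAAB/wADAMAAAAGAAMAD9wAAAYAAAAAAAMAD8AAAAAAAAAAAAOAD8AAABgAAAAAAAOAD4AAADAAAAAAAAEAD4AAAAACY4AAAAEADwAAAAAAY4AAAAAABAAAAHAAY4QAAAAAAAAADGAAIwgAAAAAAAAACIAAAAAAAAAAAAAAA4ADAAAADgAAAAQAT4ABAAAADgAAAAQAb4AAAAAAHgAAAIBgZ4AAAABAHgAAB5DgQAAAAABAHgAAB/bwAAADgAAAPgAAD+DwAAYDgAAAPgAAH8DgAA8DgAAAPAAAP8HgAA8D4AAAHAAAP+HgD/8DwAAAQAAAP+HAH/8DwAAAAAAAH8HA//4DgAwAAAAAAADA//wD4BgAAAAAAADB//gB4DAAAAAAGACB//AA4XgAAAAAAAGB/+AAAHgID4AAAAAD/gAAB/AYD4AAAAADf4AAD/AIP4AAIAACP8AAB9AAf4AAAAIAP8AAA4AA/wADgAYAH8AAAYAA/gAAAAYB3wAAAACB/AAAAA4AfwAAAADj+AAAAAwBvgAAAAHn8AAAAAABvgAAAAHn8AAAAAAAPkAAAA/H8AAAAAAB/MAAAA/P4AAAAAAAwcAAAAeP4AAAAAAAgcAAABmP4AAAAAAAgIAAABAPwAAAAAABgAAAAAAPAAAAAAADAwAIAAAOAAAAAAAfDggIAAAIAAAAAAB/DgwMAAAAAAAAAAD/HAAEBgAAAAAAQHH/CABADgAAAAAAQPB/4ABAHAABgAAAAOA/wMAAHAADAHYAAcA/3+AAPgADAD8AAIA//8AAeAADAD+AAAA//wAA4AAHAB/AAOA/8AAAwAAGAA/AAPAfwAABgAAMAA/gAPAfwAAAAAAIAAfwAPAPgAADAAAAAAPgAfgPAAAD4AAAAAHgAfgGAAAD+AAwAADgAfgAAAAD+ABwAAAAAcAAAAAD8CBgAAAAAfAAAAAAAADAAAAcAfwAAAAAAAHAAAAfB/+AAAAAABv8AAA/jw+AAAAAAB//wAAfjw+A/AAAAA//8AAPzg8B/AAAAAP//AAHzg8B/AAAAAH///ADzgwB+AAAADD///8DngAD+AACABh//f/Bn/ID8AAAABw/+d/wH/MBwAAEABgf4c/+H/MAAAAMAAgOAYf//+IAAAAM/gAAAYf//+ACAAAB//AAA4D//8AAAAAB//wAA+AP78AAAAAD//gfg/AAB4AAAAAD//AfA8AABwAAAAAD/8AeA4AADwAAAAAD/wAcAQwAHgAAAAAD/wB4AAAAHAAAAAAD/gD4AOAAMAEAAAAD5AD/gOAAAAOAAAADwAD/gMAAAAOAAAAAAAD4AAAAACGAAAAA="/>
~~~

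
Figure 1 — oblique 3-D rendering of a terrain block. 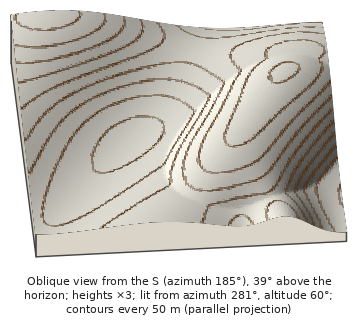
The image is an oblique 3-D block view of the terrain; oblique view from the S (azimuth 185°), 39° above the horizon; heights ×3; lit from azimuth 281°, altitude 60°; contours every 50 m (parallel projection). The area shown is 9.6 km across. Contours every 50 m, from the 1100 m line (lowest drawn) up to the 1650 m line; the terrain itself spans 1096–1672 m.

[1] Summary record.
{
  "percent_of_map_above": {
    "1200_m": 96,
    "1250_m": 91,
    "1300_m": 75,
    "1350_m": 60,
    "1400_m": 44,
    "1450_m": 30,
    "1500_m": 17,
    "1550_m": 7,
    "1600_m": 4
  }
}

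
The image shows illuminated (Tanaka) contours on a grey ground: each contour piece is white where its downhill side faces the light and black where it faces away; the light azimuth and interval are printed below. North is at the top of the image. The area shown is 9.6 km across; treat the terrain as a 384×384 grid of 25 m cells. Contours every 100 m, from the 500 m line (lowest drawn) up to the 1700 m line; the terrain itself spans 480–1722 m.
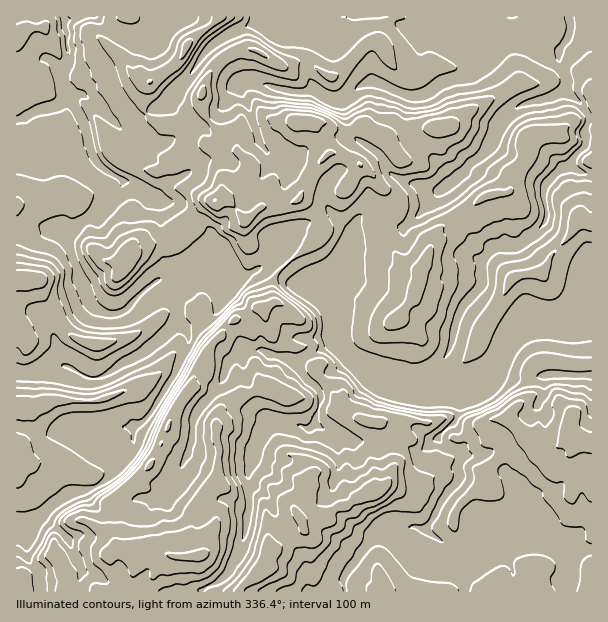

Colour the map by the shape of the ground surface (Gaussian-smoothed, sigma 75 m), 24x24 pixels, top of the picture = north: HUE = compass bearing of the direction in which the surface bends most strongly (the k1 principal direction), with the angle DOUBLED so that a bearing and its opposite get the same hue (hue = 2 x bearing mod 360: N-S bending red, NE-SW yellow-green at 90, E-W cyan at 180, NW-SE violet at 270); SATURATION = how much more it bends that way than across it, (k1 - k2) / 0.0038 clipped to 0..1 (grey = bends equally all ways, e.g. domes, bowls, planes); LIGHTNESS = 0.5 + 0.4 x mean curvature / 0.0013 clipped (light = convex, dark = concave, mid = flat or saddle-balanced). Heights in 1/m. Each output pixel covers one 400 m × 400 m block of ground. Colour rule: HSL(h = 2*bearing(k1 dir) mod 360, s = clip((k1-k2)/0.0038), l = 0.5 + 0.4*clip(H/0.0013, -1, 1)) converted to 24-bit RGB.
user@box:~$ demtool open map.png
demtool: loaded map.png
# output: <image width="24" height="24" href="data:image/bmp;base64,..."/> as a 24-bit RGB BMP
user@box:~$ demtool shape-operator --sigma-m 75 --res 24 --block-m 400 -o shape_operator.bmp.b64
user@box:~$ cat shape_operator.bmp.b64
<image width="24" height="24" href="data:image/bmp;base64,Qk32BgAAAAAAADYAAAAoAAAAGAAAABgAAAABABgAAAAAAMAGAAATCwAAEwsAAAAAAAAAAAAAzivsoaQiFbfMvF0ispxAnkE2fVEqg4wgADQh/5K76YgxJJwwTo41Ik5kcI+lx9icZ1eEknSPWm+NmoWFh22JlZR6YWaDjpNuZgN02vjTQgFo19Lrg5fLf3XCqbXf59rxg6/RBCQv+N/TijiGn7tdRnVqI4lhu3lvg2SMcZykmXM3X4KMknFvg5uFj2CHc45nK1xX/ykLqQTqZeKZY7J2WIyttWisoINW5byvARMy6+an0k604aTVskxqHV8nWV0ocYIokBl+usWWOXlPbY9YiWNsj2RmhIRdaJFYDF05buOB7UaxpaI7SH0tMCtZ3ZyO3dRDAQoy4pVU2+O6P4+v7YHn4IC5NX9Zi8SkCGFe15ypknaMdZqYXlZ3nFuAirV1pZuMZ3p9OHErBl8f/p3l35RoF0M+oHZW+OvTCA5JWL1JzHlq2cWaG3ODxanm99P4NmK00HLJBUppyLSag2GFcD9cUKxHqrlyi7mefIG4cpWykWV+BS4j/8zSL4mBIzpM/Pa9DxUpQ2SFouO53sa+bSmWQoE02p5fRxyKtIXUHgJK0J9Ue0Rva8u+nn7GmXdatohIRVc6f3ZhboNNJ3xnH26O+9zQBxBG+fTSN1OBHYldj5ImSCUVUSIZioIvg8RD1VZaADMTcjLzx5aLR5yrjd3QwEfBedvatY7WsnHdPVvh1V3RZXpJADMk/9XMADIz9+HUoTh1Rhkfr9MvAGmryu7q0vT5m6foiD7x/3jqAIKNa2/k+dLyGmCLZKDTeXftQMCs0mlltiGzVQ3f8tD75anzAD48/8zQBkMu42fe1On30+j1UgBr2/bVRRQcPykUbFcpujs7YIRNI08oN3Ik/28RT+IkcDwfd5MWKEIWTiMbf6UaBy8Er5MrACK3/dnOGHmYLsZhvaYVMgkBwPu9dA0oXCAqh3ZaqZJKD2sz0nmoTJFSNWp426KnT5jVV1zYu9LZVBibzfj+1NL56c79DL2hS7EfDWlk/8zbXBMRwtk+L+TKG64PVSBdwHHFwouZgcSbc7qjGCpj6MKpL2hjYZhEfGtJdGZJmHVJduCRLGIxMiQQJjUQ2mV4ZCuwXsxiBpmJ/Mb447Dc0PH7oiHwSk91WIKU0rbHwYuOrah+CSs06q+2O5WFcXNWcH5TbYVrsm3OauBtKRY8vB1qceUoG14xWJJPpbd/GEZPLas09d7AOg4RcDNHdIKMWHV1fnRZ1ayXrp+JNmWaETlI862sS1J9d76GXHV9t7/k8MLhJAEybdvJ9tXYMH6ILlslW4NGc0dtjJ4WaJoM2E6HPnI5XHtxY2B7cpmG1pGYw8R3mWZ9CyxayObr0JrpwI2HTl9qdXUlglEuBjOxcL3u7dLKxIHq1KTmQpV/LBEnvu5/LWBnpXdd5LTGLnp9YV53fcuAOk6Q8MTGfkV2L38jIjAFDE0c86DAez9CqqpidWdXP6A3FD4fn79VnFs9kkam9gV+HLp/99zUezKxPXcoQ8kvniM2NGlkyqxoCVsz02Wy65zdlXGbnX6uKuKvDhRM6dT3roy/kHmwkIeob4vDJaE/XCcdHGYyaK3y+NPyK159wpTa1KH0PCe+6bjNJElmoeyrsz6XCygQNZSN9tX0u7HhKY2rGIXdgMR9gm5kgHtyg6x+cQw/zg4LmMPgScK0GzUixNUwynBqOLCQKSlV8oSOIGdFz/z2igBL4Hs7ObpwCjcZLIE455yhylhfATIQihYAf3OOhoh7hL9ZaQTubsK/elRLjIBRi3C7cKy2kdZ6VxU9fnA7V9AoYe7jaQwZb+i9rUmIvUtgdKtiBi0imjFu8MG40HPFAFBcJZAsqpjEfg+XiO91bzpQb72ehHTPn7E5M8i76ELphoTs09v40uf5ZRv/1dX2kpPXYGbs4tX29NfzOGqABFA938jq5snwQgCsw2ixC6ggZg02qHI+klpzyuc0Bywm/drOFWhgJa6GTc0iTU0GMhYBJDIBesYjfVAhKicJJkgWxoJz/Mr3sR3qHDwEFzkHkAA/baF/jhqvlF3TXm2OdMXN2tT3/0biAIc06DxkJiUNajsNh/jJNHLy79X2FUAlrYAzj7TRRLCpN30mQFkwynt9rqndWhfuiteZrJ9Yk+xAFgBzbcKvXttySUgs8GGqAOWTAO3+2M/8zPb/xim4qEZCdz9X0G7ds9/DS1N4mXxwkGZmTm16gqNflHFMHFZQmq9kmYW9gOa4AFFs50N5vWBlYJ6PI3VQ/1yHLv9mA48ASxwee3hXhIRmVIVsYZpHum9Vgkx5i4lqj4J9TYd7XJ9bq4Gpj3i1Q3ul"/>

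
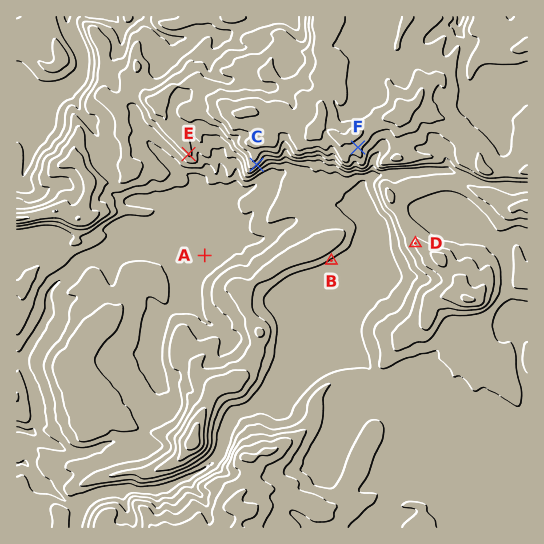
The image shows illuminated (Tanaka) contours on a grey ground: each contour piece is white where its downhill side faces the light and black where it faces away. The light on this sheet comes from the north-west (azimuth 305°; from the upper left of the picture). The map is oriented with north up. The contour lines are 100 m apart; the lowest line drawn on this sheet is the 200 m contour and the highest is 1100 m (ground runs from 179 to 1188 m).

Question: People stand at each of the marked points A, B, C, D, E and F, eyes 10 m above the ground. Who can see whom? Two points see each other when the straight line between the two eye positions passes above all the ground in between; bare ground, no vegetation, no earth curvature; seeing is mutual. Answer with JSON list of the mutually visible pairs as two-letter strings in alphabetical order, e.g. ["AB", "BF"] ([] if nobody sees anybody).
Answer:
["AC", "AE", "BD", "CD", "DE", "DF"]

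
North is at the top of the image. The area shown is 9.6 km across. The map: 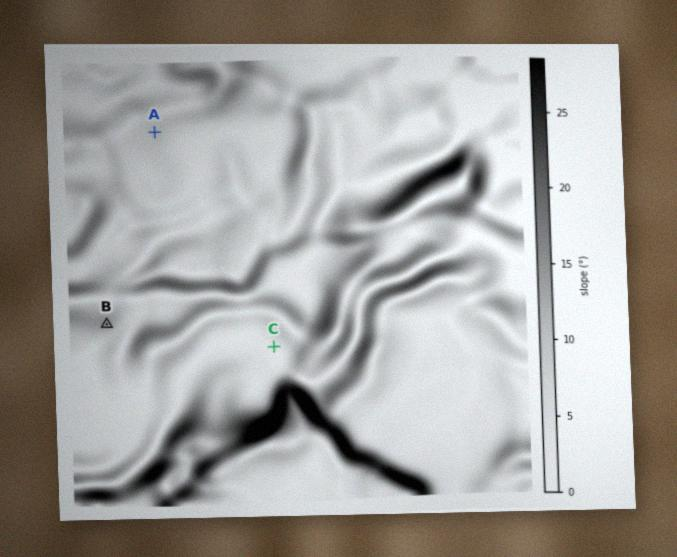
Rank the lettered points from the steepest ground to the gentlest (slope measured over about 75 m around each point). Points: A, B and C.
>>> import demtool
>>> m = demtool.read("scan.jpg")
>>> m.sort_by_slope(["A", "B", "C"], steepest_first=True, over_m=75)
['B', 'A', 'C']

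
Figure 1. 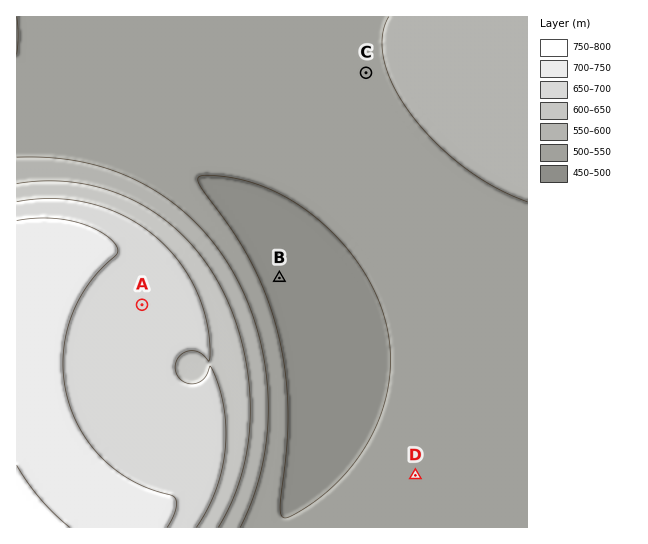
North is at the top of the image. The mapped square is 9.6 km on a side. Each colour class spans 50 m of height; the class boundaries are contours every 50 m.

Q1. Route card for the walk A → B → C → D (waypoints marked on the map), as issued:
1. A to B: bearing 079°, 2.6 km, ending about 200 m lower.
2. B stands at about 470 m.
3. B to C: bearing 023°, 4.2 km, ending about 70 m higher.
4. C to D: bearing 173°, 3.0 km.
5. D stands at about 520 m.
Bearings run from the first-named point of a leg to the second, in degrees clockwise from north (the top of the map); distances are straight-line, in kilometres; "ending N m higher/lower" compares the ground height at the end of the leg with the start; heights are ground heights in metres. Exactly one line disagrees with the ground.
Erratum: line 4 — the distance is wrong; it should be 7.6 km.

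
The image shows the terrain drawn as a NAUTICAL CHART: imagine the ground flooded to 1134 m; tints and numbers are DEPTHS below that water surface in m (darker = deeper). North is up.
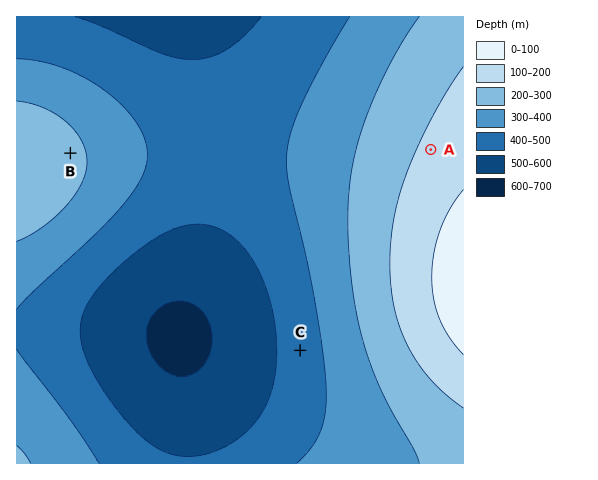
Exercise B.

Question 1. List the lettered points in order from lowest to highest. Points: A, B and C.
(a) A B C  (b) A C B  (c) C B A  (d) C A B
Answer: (c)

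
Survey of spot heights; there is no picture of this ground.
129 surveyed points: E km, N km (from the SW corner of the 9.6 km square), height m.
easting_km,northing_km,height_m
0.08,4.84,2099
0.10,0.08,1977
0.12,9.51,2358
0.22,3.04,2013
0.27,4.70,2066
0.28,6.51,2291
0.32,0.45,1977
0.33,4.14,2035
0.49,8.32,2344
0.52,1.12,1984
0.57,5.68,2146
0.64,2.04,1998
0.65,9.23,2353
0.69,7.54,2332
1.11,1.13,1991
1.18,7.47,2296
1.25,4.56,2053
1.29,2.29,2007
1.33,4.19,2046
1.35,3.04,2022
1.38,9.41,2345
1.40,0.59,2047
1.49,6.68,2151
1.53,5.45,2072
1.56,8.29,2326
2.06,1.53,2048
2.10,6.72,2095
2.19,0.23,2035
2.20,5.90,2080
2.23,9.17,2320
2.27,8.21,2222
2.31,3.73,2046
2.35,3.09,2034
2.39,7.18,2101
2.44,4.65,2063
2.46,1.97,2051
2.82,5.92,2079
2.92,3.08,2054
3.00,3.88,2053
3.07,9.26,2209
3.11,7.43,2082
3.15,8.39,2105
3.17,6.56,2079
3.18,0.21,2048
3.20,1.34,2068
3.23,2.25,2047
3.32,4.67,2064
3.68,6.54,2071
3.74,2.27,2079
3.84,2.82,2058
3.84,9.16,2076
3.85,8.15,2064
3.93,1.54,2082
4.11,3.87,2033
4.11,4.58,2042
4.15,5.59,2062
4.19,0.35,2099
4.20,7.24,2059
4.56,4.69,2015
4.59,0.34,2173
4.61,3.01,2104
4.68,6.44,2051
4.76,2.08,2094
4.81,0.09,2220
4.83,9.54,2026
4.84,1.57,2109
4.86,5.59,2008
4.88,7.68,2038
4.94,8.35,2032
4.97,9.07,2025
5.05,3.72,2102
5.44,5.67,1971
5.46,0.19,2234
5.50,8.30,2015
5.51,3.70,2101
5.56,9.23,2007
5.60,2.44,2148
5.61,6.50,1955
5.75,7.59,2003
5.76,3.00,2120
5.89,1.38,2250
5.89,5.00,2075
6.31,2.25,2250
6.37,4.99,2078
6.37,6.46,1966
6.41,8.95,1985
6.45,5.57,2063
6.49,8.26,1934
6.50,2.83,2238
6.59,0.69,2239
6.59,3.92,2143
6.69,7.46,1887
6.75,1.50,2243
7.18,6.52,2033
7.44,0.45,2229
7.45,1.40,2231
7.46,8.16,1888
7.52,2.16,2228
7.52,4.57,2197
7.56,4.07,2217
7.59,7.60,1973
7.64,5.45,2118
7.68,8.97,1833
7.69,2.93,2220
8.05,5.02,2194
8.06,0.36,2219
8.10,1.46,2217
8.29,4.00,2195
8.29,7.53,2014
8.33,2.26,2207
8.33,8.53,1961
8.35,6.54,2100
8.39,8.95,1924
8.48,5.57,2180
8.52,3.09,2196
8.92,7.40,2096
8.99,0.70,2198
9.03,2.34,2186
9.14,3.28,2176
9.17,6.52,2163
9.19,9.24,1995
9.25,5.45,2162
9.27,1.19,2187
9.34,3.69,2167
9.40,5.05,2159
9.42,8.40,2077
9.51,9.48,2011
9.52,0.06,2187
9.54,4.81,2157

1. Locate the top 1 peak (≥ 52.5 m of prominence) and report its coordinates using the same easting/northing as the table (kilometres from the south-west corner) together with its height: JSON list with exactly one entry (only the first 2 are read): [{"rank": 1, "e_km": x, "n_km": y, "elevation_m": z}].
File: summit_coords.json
[{"rank": 1, "e_km": 6.09, "n_km": 1.84, "elevation_m": 2252}]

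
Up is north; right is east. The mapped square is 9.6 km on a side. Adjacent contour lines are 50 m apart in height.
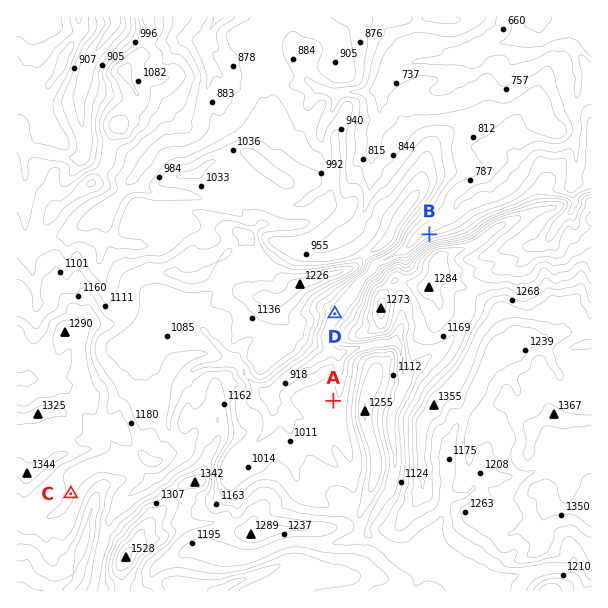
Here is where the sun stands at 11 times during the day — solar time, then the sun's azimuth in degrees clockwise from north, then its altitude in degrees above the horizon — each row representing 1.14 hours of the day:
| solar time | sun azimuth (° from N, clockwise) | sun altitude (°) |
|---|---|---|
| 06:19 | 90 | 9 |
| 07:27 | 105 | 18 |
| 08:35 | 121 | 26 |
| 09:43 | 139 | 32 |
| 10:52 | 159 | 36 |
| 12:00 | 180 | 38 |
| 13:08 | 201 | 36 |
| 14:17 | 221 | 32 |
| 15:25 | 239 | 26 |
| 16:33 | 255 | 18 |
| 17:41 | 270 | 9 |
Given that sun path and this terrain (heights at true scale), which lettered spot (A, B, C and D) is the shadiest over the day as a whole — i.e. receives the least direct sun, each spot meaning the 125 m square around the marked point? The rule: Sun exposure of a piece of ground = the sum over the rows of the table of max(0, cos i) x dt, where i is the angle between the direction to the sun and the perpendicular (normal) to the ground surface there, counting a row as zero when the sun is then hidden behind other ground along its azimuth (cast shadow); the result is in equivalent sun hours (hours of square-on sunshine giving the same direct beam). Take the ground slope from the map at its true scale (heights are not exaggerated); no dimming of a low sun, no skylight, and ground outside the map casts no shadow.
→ B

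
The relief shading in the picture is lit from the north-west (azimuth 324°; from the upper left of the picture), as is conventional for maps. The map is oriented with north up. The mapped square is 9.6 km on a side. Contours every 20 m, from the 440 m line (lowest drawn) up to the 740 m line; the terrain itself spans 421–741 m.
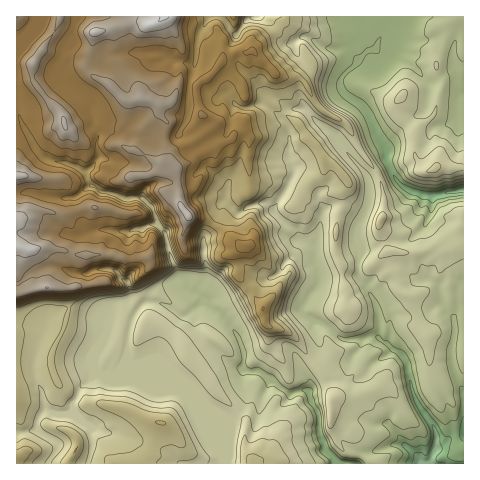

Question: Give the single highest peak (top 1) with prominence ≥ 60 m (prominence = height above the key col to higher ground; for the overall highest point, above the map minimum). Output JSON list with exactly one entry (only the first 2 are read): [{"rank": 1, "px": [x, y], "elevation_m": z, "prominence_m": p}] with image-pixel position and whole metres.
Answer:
[{"rank": 1, "px": [434, 169], "elevation_m": 564, "prominence_m": 84}]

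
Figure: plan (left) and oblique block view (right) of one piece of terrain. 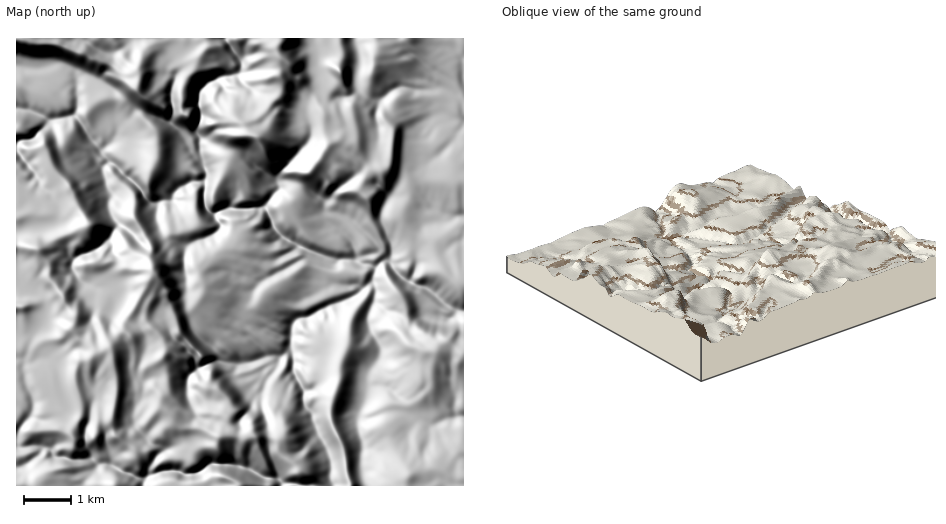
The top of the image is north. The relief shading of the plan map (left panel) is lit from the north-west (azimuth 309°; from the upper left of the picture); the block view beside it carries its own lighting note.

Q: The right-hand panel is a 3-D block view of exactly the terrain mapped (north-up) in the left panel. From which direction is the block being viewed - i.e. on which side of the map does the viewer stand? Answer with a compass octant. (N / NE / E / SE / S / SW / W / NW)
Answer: NW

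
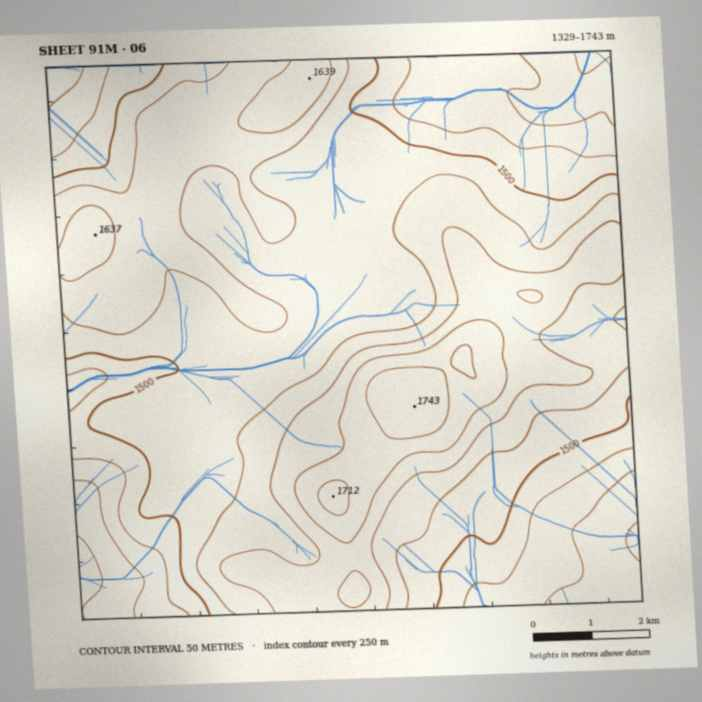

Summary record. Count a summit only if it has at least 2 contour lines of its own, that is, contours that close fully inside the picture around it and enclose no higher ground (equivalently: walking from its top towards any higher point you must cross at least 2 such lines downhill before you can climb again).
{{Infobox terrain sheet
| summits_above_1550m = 1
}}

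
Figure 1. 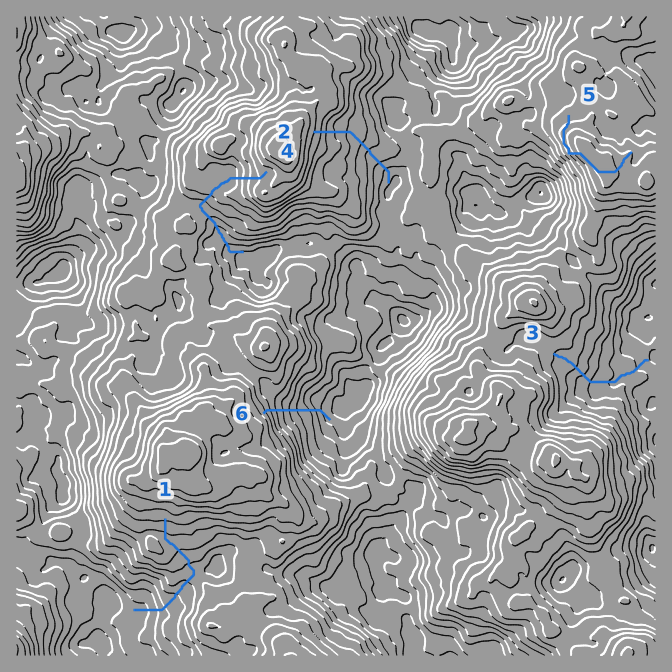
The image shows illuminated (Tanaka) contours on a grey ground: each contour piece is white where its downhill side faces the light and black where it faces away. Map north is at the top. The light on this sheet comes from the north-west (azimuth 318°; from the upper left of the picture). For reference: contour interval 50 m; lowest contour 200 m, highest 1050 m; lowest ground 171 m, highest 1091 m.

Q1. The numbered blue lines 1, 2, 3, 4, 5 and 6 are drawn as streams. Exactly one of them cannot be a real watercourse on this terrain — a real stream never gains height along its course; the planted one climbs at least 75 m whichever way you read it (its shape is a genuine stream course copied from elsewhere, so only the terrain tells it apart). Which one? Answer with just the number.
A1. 5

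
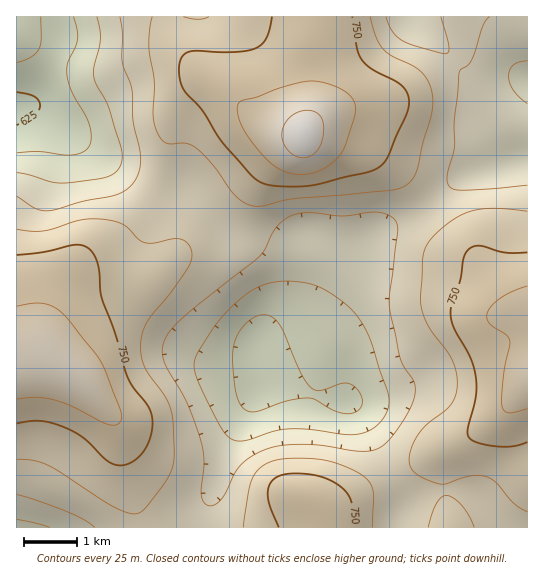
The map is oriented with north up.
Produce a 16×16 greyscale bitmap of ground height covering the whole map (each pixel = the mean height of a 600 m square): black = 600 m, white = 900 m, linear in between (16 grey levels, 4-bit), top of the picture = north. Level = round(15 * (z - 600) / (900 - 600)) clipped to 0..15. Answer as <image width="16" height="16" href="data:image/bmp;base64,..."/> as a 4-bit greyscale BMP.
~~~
<image width="16" height="16" href="data:image/bmp;base64,Qk32AAAAAAAAAHYAAAAoAAAAEAAAABAAAAABAAQAAAAAAIAAAAATCwAAEwsAABAAAAAAAAAAAAAAABEREQAiIiIAMzMzAERERABVVVUAZmZmAHd3dwCIiIgAmZmZAKqqqgC7u7sAzMzMAN3d3QDu7u4A////AEVmZVeIdmZmZndlVoh2Zmd3iHVFVVVnd4iYdTMzNFeJmZhkMiM0Vompl1QyIzRWiZmHZUMzRWeZiId2VERFZ4mId2ZVREVniGZmZlZVVWZ3RFVmZ3dmZVUzNGZ4mYdlRCI1Z4mqmHVUEjV4iZmYdVQiRXiIiIdlVDJFZ3eIhlVV"/>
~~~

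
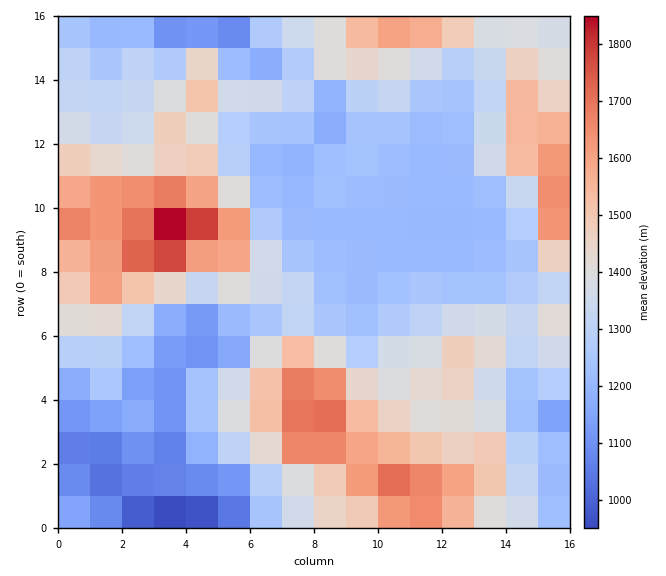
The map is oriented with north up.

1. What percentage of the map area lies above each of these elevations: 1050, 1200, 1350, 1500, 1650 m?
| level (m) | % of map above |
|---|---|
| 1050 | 97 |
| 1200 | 84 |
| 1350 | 44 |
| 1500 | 21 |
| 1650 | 7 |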